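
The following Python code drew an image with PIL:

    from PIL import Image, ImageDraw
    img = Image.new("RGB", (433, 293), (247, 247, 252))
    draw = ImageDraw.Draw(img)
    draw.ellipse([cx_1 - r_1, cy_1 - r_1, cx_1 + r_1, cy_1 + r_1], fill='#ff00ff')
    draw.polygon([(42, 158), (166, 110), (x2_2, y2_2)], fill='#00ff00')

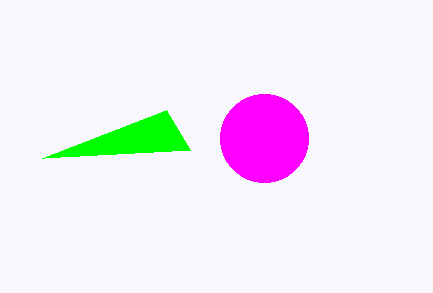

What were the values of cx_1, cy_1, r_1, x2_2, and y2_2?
cx_1 = 264
cy_1 = 138
r_1 = 44
x2_2 = 190
y2_2 = 150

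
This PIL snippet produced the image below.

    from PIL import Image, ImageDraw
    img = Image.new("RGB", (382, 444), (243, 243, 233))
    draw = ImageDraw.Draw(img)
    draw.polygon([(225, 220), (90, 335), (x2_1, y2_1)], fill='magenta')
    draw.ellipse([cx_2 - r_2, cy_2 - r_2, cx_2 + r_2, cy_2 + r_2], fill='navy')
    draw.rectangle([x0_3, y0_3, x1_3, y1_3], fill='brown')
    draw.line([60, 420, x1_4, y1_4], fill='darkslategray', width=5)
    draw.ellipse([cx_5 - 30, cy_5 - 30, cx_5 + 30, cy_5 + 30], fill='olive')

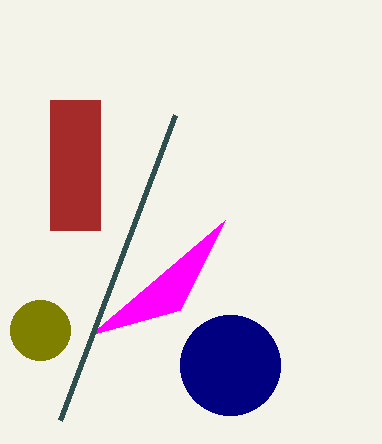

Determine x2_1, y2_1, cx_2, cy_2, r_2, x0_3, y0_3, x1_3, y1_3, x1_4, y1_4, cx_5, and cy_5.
x2_1 = 180, y2_1 = 310, cx_2 = 230, cy_2 = 365, r_2 = 50, x0_3 = 50, y0_3 = 100, x1_3 = 100, y1_3 = 230, x1_4 = 175, y1_4 = 115, cx_5 = 40, cy_5 = 330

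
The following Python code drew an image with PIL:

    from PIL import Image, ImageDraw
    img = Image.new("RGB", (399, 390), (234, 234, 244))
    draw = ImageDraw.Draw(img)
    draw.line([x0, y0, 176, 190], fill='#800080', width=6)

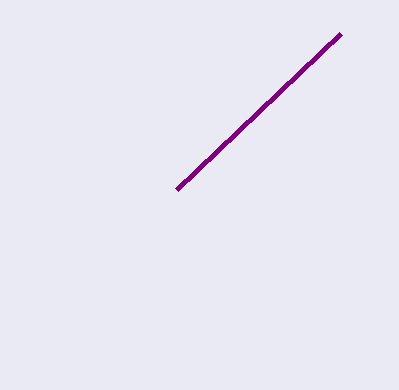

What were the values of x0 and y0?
x0 = 340
y0 = 34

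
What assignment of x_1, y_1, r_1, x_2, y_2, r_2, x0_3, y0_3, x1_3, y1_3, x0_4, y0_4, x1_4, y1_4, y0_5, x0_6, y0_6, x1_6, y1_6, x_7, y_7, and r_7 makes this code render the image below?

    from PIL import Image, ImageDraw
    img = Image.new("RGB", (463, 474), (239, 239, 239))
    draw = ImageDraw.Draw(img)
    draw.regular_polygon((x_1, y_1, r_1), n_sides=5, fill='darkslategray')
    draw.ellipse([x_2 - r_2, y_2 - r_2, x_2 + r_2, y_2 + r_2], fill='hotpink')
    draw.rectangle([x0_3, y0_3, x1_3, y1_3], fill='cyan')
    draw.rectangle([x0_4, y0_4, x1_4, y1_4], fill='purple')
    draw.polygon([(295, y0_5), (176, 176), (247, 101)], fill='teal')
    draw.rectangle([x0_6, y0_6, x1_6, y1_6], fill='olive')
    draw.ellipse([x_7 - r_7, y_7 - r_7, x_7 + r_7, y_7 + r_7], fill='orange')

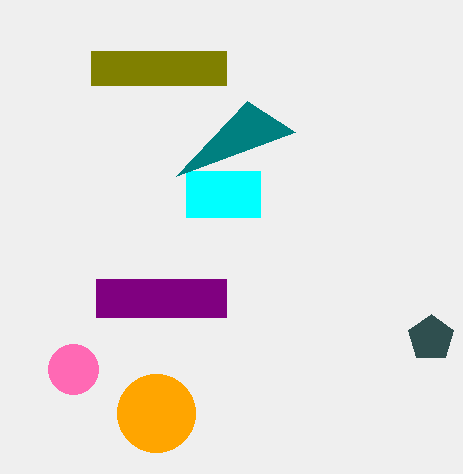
x_1 = 431, y_1 = 338, r_1 = 24, x_2 = 73, y_2 = 369, r_2 = 25, x0_3 = 186, y0_3 = 171, x1_3 = 260, y1_3 = 217, x0_4 = 96, y0_4 = 279, x1_4 = 226, y1_4 = 317, y0_5 = 132, x0_6 = 91, y0_6 = 51, x1_6 = 226, y1_6 = 85, x_7 = 156, y_7 = 413, r_7 = 39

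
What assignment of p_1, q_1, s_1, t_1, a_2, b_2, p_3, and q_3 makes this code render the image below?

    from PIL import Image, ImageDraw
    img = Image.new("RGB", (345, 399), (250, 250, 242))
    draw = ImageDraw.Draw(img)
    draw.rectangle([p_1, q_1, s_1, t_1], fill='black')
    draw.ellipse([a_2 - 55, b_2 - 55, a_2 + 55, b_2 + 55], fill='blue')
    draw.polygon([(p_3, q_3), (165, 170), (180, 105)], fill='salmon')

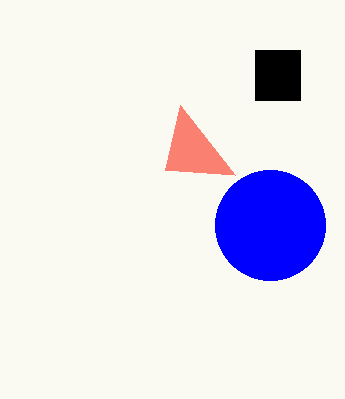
p_1 = 255, q_1 = 50, s_1 = 300, t_1 = 100, a_2 = 270, b_2 = 225, p_3 = 235, q_3 = 175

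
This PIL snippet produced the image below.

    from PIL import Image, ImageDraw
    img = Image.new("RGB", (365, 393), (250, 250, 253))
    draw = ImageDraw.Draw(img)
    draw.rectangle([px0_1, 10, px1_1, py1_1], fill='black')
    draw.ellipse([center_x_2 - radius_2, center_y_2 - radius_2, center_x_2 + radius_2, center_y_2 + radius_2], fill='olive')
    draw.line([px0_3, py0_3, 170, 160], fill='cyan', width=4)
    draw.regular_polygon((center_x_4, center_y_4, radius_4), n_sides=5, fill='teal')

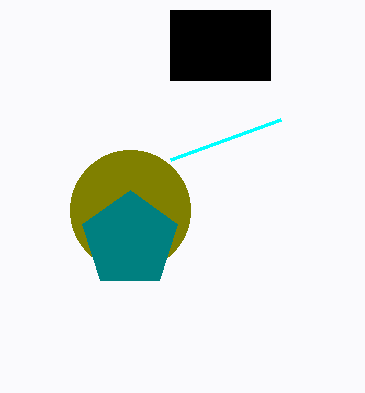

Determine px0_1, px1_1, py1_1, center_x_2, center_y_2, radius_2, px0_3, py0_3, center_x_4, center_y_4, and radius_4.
px0_1 = 170
px1_1 = 270
py1_1 = 80
center_x_2 = 130
center_y_2 = 210
radius_2 = 60
px0_3 = 280
py0_3 = 120
center_x_4 = 130
center_y_4 = 240
radius_4 = 50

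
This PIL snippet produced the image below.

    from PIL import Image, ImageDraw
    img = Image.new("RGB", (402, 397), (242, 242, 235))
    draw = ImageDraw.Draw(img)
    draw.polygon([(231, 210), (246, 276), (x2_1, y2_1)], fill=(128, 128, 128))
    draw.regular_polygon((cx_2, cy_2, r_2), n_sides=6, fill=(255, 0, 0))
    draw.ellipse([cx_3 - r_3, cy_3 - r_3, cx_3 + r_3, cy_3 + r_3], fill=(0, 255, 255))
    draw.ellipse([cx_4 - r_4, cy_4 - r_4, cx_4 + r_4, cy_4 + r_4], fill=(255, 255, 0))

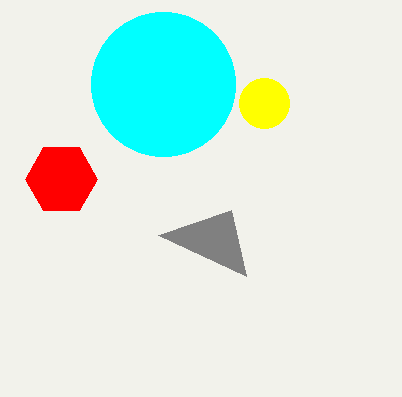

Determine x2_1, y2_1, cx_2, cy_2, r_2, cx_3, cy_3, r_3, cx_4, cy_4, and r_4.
x2_1 = 158
y2_1 = 235
cx_2 = 61
cy_2 = 179
r_2 = 36
cx_3 = 163
cy_3 = 84
r_3 = 72
cx_4 = 264
cy_4 = 103
r_4 = 25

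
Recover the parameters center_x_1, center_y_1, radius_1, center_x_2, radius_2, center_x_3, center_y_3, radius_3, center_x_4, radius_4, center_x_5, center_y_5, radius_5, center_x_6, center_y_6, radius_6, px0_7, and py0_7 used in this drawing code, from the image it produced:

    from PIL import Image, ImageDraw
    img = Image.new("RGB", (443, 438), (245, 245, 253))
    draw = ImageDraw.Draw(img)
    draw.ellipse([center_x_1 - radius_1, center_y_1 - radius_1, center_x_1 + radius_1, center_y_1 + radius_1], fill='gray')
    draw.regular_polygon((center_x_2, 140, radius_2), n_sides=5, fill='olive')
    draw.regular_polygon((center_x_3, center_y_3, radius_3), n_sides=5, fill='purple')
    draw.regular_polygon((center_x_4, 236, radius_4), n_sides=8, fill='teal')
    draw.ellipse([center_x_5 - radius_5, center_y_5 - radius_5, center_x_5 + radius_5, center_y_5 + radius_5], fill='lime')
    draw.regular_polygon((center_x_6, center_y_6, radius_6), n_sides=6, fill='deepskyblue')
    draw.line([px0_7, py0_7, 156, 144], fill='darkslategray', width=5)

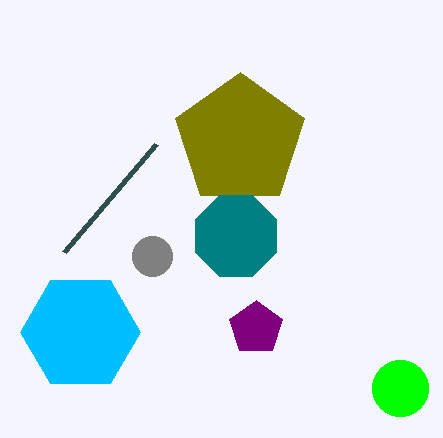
center_x_1 = 152; center_y_1 = 256; radius_1 = 20; center_x_2 = 240; radius_2 = 68; center_x_3 = 256; center_y_3 = 328; radius_3 = 28; center_x_4 = 236; radius_4 = 44; center_x_5 = 400; center_y_5 = 388; radius_5 = 28; center_x_6 = 80; center_y_6 = 332; radius_6 = 60; px0_7 = 64; py0_7 = 252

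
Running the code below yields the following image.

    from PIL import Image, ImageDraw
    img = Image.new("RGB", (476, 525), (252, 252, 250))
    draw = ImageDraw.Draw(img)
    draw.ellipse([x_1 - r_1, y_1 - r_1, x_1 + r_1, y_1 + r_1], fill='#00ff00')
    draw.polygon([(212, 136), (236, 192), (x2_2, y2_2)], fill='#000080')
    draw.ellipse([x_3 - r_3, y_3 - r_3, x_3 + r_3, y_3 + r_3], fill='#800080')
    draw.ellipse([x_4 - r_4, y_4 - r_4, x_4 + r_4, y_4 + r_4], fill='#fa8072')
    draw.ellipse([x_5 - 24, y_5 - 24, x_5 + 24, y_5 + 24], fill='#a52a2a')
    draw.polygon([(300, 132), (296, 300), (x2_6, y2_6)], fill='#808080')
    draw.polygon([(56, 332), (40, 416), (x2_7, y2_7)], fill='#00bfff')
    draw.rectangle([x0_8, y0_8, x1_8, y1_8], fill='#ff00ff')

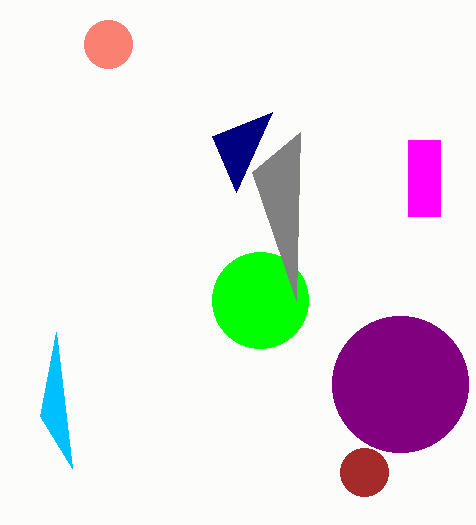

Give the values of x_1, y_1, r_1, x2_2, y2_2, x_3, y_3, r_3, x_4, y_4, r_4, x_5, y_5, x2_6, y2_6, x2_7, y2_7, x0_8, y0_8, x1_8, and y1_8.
x_1 = 260
y_1 = 300
r_1 = 48
x2_2 = 272
y2_2 = 112
x_3 = 400
y_3 = 384
r_3 = 68
x_4 = 108
y_4 = 44
r_4 = 24
x_5 = 364
y_5 = 472
x2_6 = 252
y2_6 = 172
x2_7 = 72
y2_7 = 468
x0_8 = 408
y0_8 = 140
x1_8 = 440
y1_8 = 216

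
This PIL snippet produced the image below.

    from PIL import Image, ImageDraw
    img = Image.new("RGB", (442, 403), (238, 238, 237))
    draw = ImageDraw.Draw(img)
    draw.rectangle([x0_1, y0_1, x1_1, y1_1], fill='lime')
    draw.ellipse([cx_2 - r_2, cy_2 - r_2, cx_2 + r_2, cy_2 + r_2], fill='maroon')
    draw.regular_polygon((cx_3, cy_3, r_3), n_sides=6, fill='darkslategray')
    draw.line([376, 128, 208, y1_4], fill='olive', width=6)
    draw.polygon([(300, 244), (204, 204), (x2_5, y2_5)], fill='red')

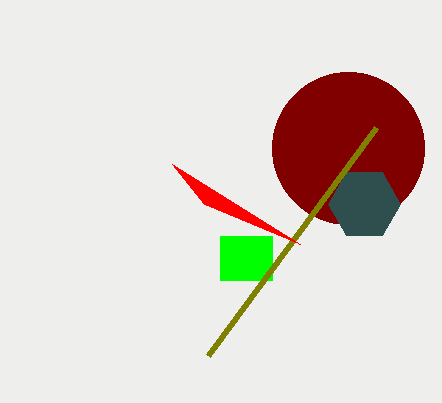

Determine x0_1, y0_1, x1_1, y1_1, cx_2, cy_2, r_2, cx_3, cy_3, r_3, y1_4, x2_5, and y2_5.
x0_1 = 220, y0_1 = 236, x1_1 = 272, y1_1 = 280, cx_2 = 348, cy_2 = 148, r_2 = 76, cx_3 = 364, cy_3 = 204, r_3 = 36, y1_4 = 356, x2_5 = 172, y2_5 = 164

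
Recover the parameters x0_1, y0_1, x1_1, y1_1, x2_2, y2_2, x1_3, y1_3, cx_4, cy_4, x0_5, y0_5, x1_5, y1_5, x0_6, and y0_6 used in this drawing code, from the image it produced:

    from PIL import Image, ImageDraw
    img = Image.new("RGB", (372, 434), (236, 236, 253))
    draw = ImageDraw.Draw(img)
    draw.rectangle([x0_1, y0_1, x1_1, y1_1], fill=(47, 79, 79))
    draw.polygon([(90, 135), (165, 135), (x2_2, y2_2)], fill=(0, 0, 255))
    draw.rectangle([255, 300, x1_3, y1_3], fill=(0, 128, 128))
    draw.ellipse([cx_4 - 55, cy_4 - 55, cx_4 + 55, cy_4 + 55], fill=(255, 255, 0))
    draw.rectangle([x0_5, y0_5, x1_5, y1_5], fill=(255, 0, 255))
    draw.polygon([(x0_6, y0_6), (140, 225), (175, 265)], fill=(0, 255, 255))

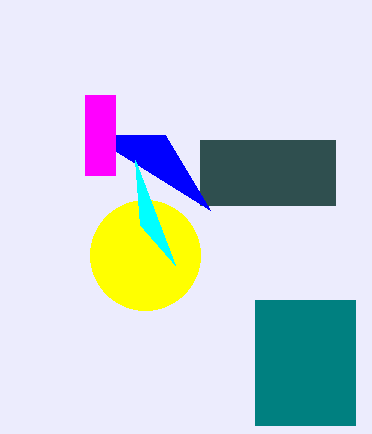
x0_1 = 200, y0_1 = 140, x1_1 = 335, y1_1 = 205, x2_2 = 210, y2_2 = 210, x1_3 = 355, y1_3 = 425, cx_4 = 145, cy_4 = 255, x0_5 = 85, y0_5 = 95, x1_5 = 115, y1_5 = 175, x0_6 = 135, y0_6 = 160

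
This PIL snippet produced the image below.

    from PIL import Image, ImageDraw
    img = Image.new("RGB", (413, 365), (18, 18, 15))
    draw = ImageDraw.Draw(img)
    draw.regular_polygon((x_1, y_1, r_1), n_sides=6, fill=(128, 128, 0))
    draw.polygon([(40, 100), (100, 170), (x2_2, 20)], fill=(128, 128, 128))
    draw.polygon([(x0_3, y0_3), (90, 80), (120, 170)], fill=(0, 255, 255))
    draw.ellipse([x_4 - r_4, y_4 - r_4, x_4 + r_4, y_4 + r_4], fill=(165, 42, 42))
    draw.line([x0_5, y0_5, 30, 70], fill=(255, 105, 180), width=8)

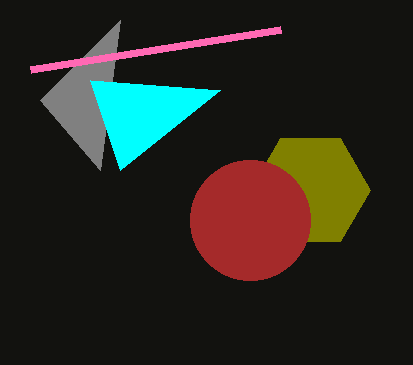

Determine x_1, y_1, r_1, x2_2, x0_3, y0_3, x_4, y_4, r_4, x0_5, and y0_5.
x_1 = 310, y_1 = 190, r_1 = 60, x2_2 = 120, x0_3 = 220, y0_3 = 90, x_4 = 250, y_4 = 220, r_4 = 60, x0_5 = 280, y0_5 = 30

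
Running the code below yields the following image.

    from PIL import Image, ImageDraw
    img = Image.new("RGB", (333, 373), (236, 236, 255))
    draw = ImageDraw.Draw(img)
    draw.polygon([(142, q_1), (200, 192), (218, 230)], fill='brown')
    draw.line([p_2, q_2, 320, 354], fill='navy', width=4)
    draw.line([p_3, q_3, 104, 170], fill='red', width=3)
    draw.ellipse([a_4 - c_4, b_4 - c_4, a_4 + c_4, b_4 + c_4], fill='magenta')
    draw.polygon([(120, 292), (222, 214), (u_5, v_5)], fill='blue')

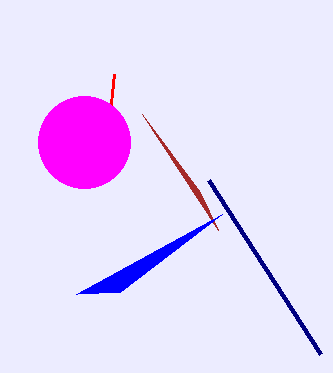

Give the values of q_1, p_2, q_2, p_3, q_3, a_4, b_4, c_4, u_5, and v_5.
q_1 = 114
p_2 = 208
q_2 = 180
p_3 = 114
q_3 = 74
a_4 = 84
b_4 = 142
c_4 = 46
u_5 = 76
v_5 = 294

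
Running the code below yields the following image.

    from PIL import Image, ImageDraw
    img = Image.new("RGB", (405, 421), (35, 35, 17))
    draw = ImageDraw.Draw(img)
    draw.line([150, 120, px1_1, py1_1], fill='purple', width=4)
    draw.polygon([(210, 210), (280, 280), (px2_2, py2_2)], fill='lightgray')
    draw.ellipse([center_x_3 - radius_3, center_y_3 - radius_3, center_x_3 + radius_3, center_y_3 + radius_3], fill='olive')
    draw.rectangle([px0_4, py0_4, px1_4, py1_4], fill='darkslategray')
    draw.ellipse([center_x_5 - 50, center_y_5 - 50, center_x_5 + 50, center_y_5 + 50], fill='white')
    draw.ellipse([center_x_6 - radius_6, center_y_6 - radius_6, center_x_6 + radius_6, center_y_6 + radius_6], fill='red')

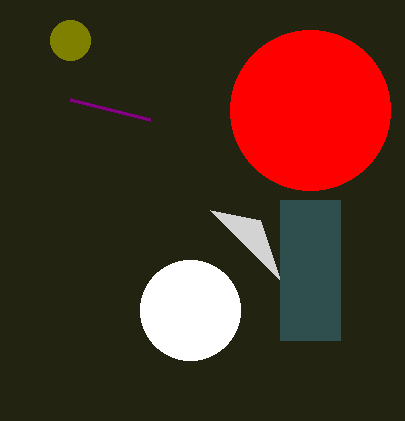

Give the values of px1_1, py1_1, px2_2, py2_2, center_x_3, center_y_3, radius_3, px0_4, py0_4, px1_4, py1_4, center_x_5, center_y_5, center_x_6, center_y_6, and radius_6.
px1_1 = 70
py1_1 = 100
px2_2 = 260
py2_2 = 220
center_x_3 = 70
center_y_3 = 40
radius_3 = 20
px0_4 = 280
py0_4 = 200
px1_4 = 340
py1_4 = 340
center_x_5 = 190
center_y_5 = 310
center_x_6 = 310
center_y_6 = 110
radius_6 = 80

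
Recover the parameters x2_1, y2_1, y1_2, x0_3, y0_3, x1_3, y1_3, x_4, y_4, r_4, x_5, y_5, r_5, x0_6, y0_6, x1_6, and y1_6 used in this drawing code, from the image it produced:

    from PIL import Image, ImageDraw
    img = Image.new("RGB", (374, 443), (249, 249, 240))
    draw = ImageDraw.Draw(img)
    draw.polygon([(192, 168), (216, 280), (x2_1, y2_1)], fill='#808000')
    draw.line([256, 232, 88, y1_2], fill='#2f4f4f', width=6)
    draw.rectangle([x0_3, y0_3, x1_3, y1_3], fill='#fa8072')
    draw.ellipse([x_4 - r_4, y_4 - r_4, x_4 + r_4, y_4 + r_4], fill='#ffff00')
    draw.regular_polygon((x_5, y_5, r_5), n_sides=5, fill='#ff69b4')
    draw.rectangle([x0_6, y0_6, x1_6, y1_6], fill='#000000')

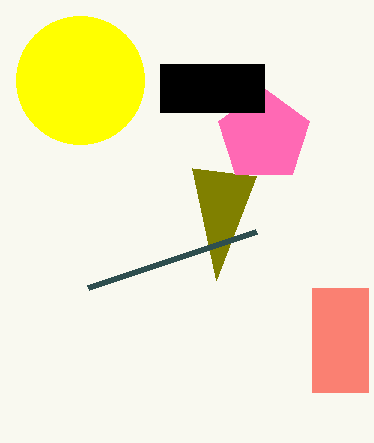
x2_1 = 256
y2_1 = 176
y1_2 = 288
x0_3 = 312
y0_3 = 288
x1_3 = 368
y1_3 = 392
x_4 = 80
y_4 = 80
r_4 = 64
x_5 = 264
y_5 = 136
r_5 = 48
x0_6 = 160
y0_6 = 64
x1_6 = 264
y1_6 = 112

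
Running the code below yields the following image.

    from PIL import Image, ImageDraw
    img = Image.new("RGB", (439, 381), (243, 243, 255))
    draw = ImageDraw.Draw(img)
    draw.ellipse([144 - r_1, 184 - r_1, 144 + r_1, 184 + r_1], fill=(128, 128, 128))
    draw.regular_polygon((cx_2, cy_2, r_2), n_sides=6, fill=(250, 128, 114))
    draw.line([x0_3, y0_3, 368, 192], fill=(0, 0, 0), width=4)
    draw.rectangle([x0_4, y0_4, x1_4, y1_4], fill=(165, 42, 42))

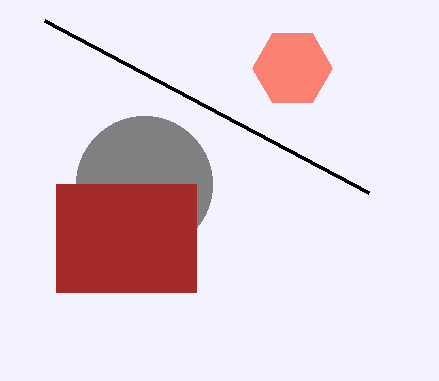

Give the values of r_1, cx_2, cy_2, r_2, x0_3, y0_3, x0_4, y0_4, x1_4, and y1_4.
r_1 = 68; cx_2 = 292; cy_2 = 68; r_2 = 40; x0_3 = 44; y0_3 = 20; x0_4 = 56; y0_4 = 184; x1_4 = 196; y1_4 = 292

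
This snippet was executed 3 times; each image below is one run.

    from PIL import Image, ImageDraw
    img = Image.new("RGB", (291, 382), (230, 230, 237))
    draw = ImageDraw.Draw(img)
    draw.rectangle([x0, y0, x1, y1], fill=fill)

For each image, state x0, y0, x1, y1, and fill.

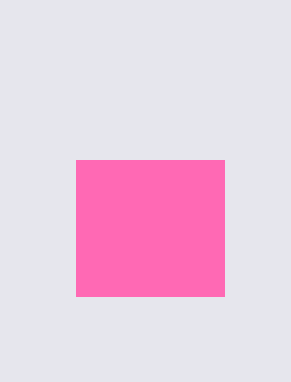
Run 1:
x0 = 76; y0 = 160; x1 = 224; y1 = 296; fill = 'hotpink'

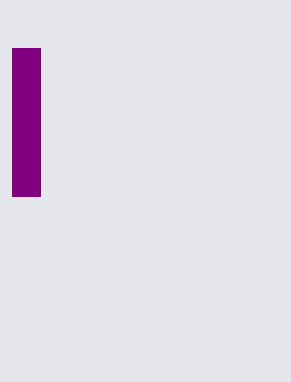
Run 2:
x0 = 12, y0 = 48, x1 = 40, y1 = 196, fill = 'purple'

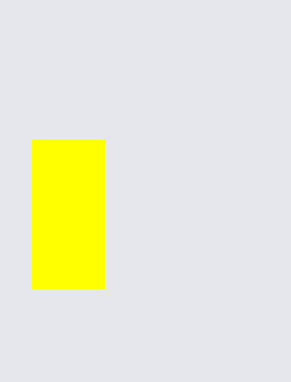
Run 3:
x0 = 32
y0 = 140
x1 = 104
y1 = 288
fill = 'yellow'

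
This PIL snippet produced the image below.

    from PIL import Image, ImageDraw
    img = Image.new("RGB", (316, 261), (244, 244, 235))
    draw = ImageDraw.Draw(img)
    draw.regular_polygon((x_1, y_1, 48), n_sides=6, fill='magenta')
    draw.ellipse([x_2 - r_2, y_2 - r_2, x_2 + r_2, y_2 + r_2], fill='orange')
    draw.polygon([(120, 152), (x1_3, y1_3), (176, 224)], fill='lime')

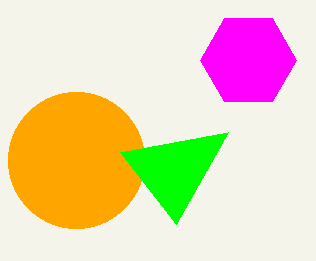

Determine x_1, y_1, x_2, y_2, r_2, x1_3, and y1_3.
x_1 = 248
y_1 = 60
x_2 = 76
y_2 = 160
r_2 = 68
x1_3 = 228
y1_3 = 132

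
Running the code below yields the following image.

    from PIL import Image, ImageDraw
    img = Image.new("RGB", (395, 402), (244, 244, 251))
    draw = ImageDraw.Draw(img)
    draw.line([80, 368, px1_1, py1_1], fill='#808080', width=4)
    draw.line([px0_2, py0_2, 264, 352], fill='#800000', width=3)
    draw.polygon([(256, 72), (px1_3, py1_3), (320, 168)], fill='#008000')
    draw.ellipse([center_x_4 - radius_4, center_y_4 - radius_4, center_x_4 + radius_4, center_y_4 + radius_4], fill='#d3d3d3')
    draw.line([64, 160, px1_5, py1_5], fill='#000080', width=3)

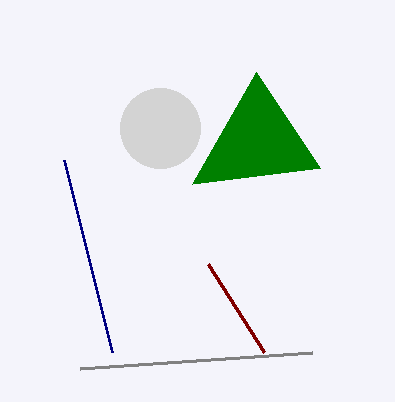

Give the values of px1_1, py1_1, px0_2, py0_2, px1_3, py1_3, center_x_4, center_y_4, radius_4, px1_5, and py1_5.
px1_1 = 312; py1_1 = 352; px0_2 = 208; py0_2 = 264; px1_3 = 192; py1_3 = 184; center_x_4 = 160; center_y_4 = 128; radius_4 = 40; px1_5 = 112; py1_5 = 352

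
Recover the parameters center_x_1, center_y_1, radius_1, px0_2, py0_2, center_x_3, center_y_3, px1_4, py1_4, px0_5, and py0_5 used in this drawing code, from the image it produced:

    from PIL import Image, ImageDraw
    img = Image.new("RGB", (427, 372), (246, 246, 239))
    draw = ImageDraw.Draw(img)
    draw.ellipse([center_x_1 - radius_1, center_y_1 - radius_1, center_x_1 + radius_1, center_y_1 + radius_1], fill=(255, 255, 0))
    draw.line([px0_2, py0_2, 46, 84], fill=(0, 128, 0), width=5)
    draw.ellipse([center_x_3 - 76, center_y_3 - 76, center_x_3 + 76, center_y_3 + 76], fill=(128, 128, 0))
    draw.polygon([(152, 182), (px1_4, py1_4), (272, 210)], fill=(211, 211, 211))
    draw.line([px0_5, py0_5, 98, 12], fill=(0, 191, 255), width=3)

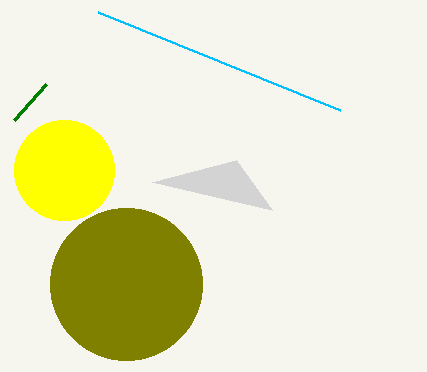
center_x_1 = 64; center_y_1 = 170; radius_1 = 50; px0_2 = 14; py0_2 = 120; center_x_3 = 126; center_y_3 = 284; px1_4 = 236; py1_4 = 160; px0_5 = 340; py0_5 = 110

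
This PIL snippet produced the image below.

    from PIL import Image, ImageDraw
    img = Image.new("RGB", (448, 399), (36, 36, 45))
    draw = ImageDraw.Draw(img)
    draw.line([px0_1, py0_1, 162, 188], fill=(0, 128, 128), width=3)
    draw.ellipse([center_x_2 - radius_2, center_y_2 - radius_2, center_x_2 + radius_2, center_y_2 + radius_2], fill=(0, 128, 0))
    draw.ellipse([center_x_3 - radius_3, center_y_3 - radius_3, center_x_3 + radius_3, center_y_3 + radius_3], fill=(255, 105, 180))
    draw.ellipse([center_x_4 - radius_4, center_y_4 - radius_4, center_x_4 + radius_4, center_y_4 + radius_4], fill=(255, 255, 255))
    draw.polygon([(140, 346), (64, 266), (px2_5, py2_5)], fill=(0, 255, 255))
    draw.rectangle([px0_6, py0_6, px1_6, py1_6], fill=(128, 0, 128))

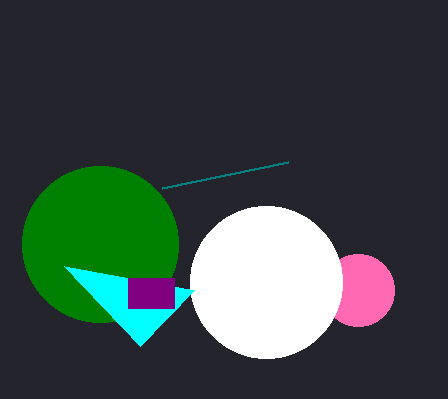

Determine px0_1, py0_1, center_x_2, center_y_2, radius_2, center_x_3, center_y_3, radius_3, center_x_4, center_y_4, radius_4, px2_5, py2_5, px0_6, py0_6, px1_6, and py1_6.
px0_1 = 288; py0_1 = 162; center_x_2 = 100; center_y_2 = 244; radius_2 = 78; center_x_3 = 358; center_y_3 = 290; radius_3 = 36; center_x_4 = 266; center_y_4 = 282; radius_4 = 76; px2_5 = 194; py2_5 = 290; px0_6 = 128; py0_6 = 278; px1_6 = 174; py1_6 = 308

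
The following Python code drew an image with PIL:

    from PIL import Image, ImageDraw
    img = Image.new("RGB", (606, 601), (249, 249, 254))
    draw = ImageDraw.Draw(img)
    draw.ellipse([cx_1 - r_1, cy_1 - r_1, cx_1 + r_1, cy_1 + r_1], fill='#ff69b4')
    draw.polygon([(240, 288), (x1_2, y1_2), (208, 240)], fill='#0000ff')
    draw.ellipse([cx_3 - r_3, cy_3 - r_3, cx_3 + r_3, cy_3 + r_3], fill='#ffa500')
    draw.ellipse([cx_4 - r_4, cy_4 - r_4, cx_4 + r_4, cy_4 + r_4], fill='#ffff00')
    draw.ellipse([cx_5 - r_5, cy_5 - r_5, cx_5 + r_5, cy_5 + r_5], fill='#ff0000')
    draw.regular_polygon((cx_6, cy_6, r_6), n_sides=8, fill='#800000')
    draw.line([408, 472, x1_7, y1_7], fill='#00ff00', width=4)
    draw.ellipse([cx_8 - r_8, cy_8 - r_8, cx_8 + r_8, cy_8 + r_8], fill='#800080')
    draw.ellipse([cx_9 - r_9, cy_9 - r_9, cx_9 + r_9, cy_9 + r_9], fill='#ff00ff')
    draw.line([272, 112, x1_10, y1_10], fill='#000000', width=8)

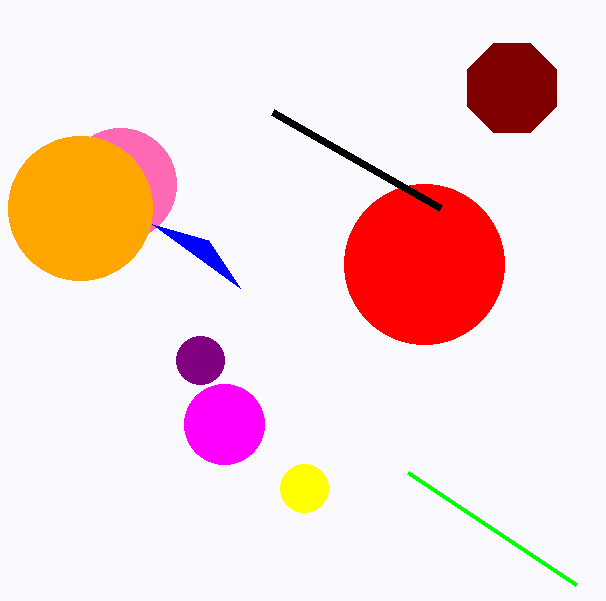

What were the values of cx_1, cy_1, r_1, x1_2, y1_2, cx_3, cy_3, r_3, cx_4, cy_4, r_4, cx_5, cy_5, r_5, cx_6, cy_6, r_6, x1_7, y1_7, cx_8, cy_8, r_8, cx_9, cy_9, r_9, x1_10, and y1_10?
cx_1 = 120
cy_1 = 184
r_1 = 56
x1_2 = 152
y1_2 = 224
cx_3 = 80
cy_3 = 208
r_3 = 72
cx_4 = 304
cy_4 = 488
r_4 = 24
cx_5 = 424
cy_5 = 264
r_5 = 80
cx_6 = 512
cy_6 = 88
r_6 = 48
x1_7 = 576
y1_7 = 584
cx_8 = 200
cy_8 = 360
r_8 = 24
cx_9 = 224
cy_9 = 424
r_9 = 40
x1_10 = 440
y1_10 = 208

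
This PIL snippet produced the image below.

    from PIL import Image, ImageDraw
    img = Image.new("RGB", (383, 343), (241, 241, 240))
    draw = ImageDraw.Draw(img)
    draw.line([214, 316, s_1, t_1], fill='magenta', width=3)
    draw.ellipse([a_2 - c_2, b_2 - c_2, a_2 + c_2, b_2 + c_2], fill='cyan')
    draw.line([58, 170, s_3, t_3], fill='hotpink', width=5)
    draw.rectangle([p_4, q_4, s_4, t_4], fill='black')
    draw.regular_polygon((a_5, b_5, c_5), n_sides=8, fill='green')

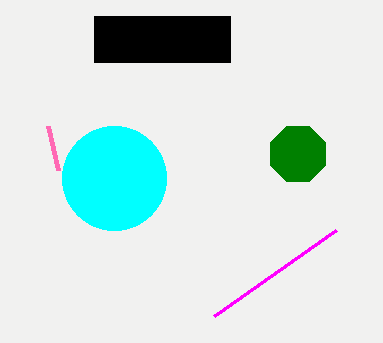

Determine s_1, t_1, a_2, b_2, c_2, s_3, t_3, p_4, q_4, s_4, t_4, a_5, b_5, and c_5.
s_1 = 336, t_1 = 230, a_2 = 114, b_2 = 178, c_2 = 52, s_3 = 48, t_3 = 126, p_4 = 94, q_4 = 16, s_4 = 230, t_4 = 62, a_5 = 298, b_5 = 154, c_5 = 30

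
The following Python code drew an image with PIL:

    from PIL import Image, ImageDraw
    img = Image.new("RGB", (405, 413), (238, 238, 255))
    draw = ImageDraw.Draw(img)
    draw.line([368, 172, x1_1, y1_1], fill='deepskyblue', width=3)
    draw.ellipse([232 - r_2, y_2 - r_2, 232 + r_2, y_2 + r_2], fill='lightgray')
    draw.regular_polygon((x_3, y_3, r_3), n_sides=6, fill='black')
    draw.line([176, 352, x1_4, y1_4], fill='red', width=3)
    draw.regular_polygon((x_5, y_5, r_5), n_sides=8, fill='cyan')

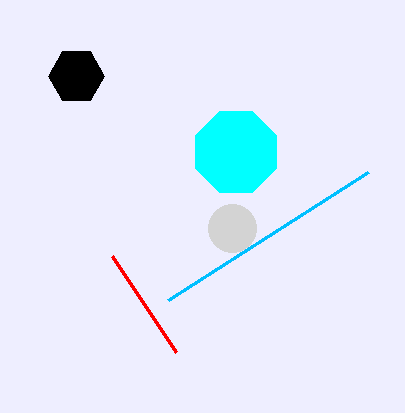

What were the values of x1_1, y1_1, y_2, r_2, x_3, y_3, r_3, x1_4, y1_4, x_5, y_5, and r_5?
x1_1 = 168
y1_1 = 300
y_2 = 228
r_2 = 24
x_3 = 76
y_3 = 76
r_3 = 28
x1_4 = 112
y1_4 = 256
x_5 = 236
y_5 = 152
r_5 = 44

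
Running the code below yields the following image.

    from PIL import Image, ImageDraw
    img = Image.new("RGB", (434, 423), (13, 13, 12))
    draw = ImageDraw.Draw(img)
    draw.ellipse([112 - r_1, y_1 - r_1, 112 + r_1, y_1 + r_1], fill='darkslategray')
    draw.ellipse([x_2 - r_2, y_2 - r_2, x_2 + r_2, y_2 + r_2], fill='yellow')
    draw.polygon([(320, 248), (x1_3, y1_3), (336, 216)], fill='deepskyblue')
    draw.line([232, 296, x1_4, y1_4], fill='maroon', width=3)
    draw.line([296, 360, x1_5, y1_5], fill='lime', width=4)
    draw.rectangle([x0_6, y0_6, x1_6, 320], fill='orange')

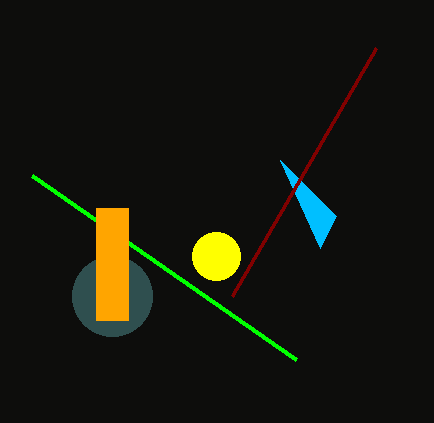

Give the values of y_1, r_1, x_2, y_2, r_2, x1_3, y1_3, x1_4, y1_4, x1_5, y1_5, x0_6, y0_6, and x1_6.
y_1 = 296
r_1 = 40
x_2 = 216
y_2 = 256
r_2 = 24
x1_3 = 280
y1_3 = 160
x1_4 = 376
y1_4 = 48
x1_5 = 32
y1_5 = 176
x0_6 = 96
y0_6 = 208
x1_6 = 128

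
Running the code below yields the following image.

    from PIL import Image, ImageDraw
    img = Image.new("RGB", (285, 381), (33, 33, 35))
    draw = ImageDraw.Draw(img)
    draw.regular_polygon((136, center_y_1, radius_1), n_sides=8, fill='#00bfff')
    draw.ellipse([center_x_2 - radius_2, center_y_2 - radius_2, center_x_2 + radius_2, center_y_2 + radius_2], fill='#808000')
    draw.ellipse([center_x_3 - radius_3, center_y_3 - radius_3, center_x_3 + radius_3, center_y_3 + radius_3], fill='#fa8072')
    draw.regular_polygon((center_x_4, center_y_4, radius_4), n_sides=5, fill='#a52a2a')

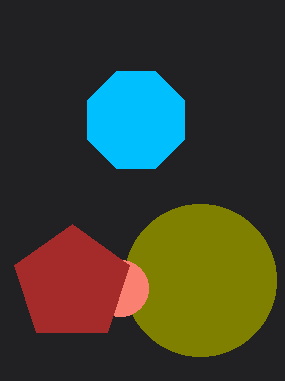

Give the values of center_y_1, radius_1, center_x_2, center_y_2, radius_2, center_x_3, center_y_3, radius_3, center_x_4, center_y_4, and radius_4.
center_y_1 = 120, radius_1 = 52, center_x_2 = 200, center_y_2 = 280, radius_2 = 76, center_x_3 = 120, center_y_3 = 288, radius_3 = 28, center_x_4 = 72, center_y_4 = 284, radius_4 = 60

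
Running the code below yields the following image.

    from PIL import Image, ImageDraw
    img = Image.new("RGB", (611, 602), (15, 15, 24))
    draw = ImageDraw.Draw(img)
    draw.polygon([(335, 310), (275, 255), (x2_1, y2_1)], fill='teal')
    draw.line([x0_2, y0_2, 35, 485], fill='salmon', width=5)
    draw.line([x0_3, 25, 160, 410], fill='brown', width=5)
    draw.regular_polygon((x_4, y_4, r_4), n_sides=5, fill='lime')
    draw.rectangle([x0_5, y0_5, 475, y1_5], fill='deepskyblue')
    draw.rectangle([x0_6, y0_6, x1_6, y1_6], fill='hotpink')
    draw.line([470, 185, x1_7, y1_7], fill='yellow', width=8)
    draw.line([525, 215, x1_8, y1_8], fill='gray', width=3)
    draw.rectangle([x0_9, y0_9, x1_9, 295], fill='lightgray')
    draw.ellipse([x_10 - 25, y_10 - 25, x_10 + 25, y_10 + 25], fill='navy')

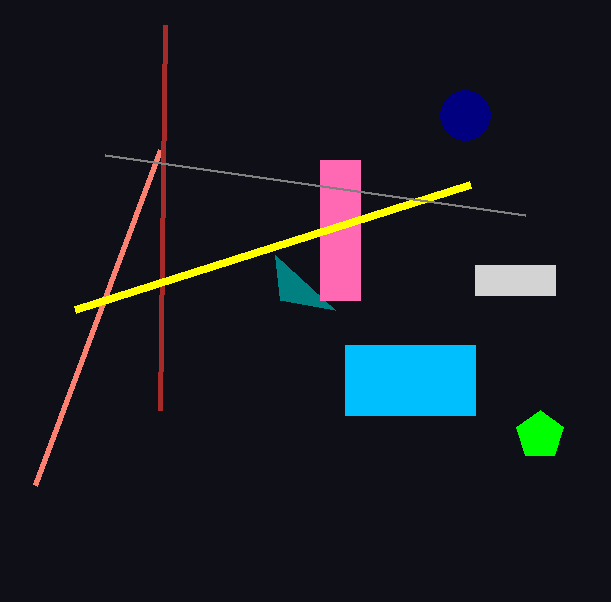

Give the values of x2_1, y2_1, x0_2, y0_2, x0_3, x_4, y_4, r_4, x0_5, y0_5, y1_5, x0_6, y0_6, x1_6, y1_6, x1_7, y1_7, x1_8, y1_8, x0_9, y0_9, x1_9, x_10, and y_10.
x2_1 = 280; y2_1 = 300; x0_2 = 160; y0_2 = 150; x0_3 = 165; x_4 = 540; y_4 = 435; r_4 = 25; x0_5 = 345; y0_5 = 345; y1_5 = 415; x0_6 = 320; y0_6 = 160; x1_6 = 360; y1_6 = 300; x1_7 = 75; y1_7 = 310; x1_8 = 105; y1_8 = 155; x0_9 = 475; y0_9 = 265; x1_9 = 555; x_10 = 465; y_10 = 115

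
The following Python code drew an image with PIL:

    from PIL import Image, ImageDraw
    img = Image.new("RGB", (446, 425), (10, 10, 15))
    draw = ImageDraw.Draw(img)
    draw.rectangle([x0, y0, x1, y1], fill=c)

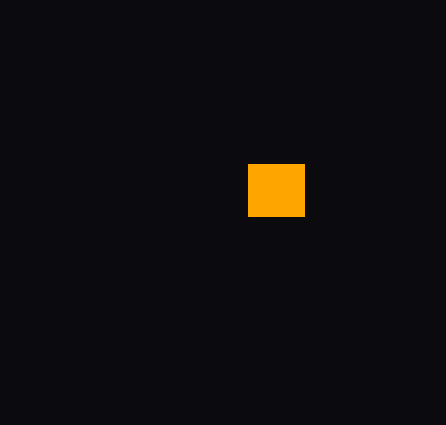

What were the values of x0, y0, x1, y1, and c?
x0 = 248, y0 = 164, x1 = 304, y1 = 216, c = 'orange'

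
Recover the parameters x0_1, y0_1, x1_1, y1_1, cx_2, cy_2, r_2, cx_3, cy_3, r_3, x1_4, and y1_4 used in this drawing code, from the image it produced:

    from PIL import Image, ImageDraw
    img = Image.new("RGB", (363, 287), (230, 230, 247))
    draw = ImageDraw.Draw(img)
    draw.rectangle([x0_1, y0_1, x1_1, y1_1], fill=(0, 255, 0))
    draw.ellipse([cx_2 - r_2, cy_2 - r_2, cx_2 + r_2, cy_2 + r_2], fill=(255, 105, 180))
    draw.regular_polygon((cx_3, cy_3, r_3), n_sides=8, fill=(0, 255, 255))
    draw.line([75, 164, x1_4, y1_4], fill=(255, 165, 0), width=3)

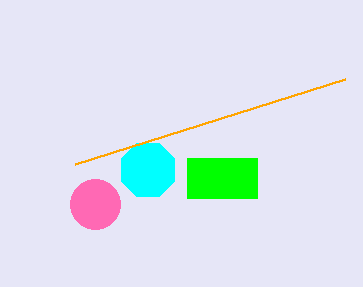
x0_1 = 187, y0_1 = 158, x1_1 = 257, y1_1 = 198, cx_2 = 95, cy_2 = 204, r_2 = 25, cx_3 = 148, cy_3 = 170, r_3 = 29, x1_4 = 345, y1_4 = 79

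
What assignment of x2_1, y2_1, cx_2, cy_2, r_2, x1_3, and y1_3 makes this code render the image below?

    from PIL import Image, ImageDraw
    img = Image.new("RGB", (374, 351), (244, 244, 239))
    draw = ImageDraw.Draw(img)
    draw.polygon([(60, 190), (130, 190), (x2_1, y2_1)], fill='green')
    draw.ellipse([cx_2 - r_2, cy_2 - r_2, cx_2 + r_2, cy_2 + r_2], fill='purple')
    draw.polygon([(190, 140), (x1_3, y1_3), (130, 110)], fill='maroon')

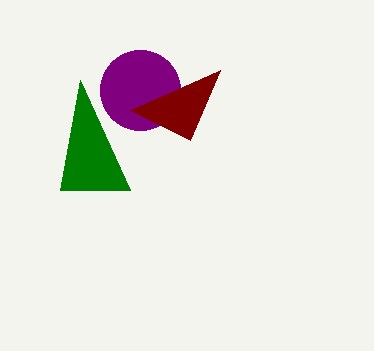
x2_1 = 80, y2_1 = 80, cx_2 = 140, cy_2 = 90, r_2 = 40, x1_3 = 220, y1_3 = 70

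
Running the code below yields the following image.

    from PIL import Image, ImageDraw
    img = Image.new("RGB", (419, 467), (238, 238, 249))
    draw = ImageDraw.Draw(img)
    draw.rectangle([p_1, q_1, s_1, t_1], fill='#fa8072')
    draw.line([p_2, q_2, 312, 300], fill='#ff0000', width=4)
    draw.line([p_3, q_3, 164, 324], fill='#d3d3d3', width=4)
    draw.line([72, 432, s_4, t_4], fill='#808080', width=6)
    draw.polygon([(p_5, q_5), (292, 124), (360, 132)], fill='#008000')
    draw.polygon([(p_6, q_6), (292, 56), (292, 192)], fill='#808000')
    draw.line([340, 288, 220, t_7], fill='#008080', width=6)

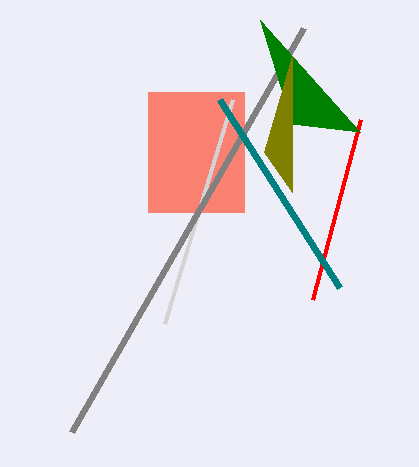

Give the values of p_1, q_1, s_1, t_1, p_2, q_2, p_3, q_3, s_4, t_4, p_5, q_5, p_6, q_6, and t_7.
p_1 = 148
q_1 = 92
s_1 = 244
t_1 = 212
p_2 = 360
q_2 = 120
p_3 = 232
q_3 = 100
s_4 = 304
t_4 = 28
p_5 = 260
q_5 = 20
p_6 = 264
q_6 = 152
t_7 = 100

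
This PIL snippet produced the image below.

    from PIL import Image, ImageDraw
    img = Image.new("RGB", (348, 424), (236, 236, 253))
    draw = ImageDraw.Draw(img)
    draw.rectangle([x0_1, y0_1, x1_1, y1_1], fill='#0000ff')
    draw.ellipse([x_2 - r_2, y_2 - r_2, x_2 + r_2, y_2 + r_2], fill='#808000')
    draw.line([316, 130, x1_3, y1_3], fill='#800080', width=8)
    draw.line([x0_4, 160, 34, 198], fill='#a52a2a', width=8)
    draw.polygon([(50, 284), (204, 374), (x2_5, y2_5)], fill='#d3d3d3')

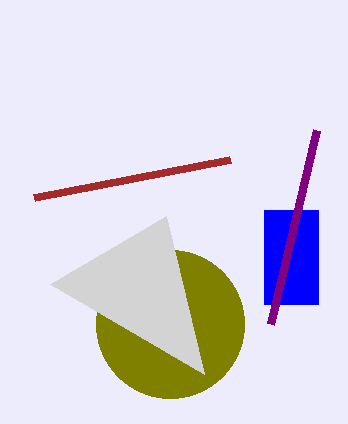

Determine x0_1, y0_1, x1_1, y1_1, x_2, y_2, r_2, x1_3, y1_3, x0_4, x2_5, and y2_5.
x0_1 = 264, y0_1 = 210, x1_1 = 318, y1_1 = 304, x_2 = 170, y_2 = 324, r_2 = 74, x1_3 = 270, y1_3 = 324, x0_4 = 230, x2_5 = 166, y2_5 = 216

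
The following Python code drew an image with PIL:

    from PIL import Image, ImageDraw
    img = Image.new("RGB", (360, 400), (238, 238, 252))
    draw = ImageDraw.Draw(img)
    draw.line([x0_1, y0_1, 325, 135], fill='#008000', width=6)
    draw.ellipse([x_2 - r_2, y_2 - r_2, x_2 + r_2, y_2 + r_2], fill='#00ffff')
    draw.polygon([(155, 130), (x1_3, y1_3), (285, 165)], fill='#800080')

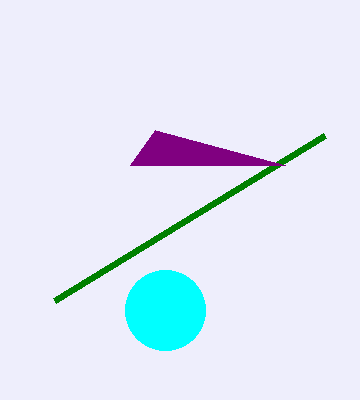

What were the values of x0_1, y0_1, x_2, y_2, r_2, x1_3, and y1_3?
x0_1 = 55
y0_1 = 300
x_2 = 165
y_2 = 310
r_2 = 40
x1_3 = 130
y1_3 = 165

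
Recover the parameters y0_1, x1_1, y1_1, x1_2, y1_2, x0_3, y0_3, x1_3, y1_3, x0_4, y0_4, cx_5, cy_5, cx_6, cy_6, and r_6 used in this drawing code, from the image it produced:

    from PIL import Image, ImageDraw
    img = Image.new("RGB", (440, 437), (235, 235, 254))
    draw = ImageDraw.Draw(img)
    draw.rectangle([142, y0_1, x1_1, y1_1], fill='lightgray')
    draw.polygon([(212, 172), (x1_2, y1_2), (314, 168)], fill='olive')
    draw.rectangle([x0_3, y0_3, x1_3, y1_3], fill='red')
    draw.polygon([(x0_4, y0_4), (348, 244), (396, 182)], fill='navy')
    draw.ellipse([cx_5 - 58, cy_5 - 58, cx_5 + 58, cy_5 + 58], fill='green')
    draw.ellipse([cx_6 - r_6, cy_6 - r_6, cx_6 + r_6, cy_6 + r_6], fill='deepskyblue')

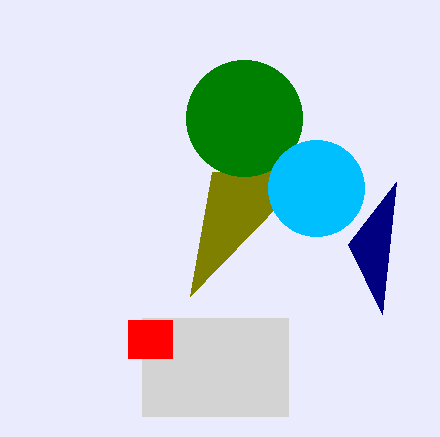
y0_1 = 318
x1_1 = 288
y1_1 = 416
x1_2 = 190
y1_2 = 296
x0_3 = 128
y0_3 = 320
x1_3 = 172
y1_3 = 358
x0_4 = 382
y0_4 = 314
cx_5 = 244
cy_5 = 118
cx_6 = 316
cy_6 = 188
r_6 = 48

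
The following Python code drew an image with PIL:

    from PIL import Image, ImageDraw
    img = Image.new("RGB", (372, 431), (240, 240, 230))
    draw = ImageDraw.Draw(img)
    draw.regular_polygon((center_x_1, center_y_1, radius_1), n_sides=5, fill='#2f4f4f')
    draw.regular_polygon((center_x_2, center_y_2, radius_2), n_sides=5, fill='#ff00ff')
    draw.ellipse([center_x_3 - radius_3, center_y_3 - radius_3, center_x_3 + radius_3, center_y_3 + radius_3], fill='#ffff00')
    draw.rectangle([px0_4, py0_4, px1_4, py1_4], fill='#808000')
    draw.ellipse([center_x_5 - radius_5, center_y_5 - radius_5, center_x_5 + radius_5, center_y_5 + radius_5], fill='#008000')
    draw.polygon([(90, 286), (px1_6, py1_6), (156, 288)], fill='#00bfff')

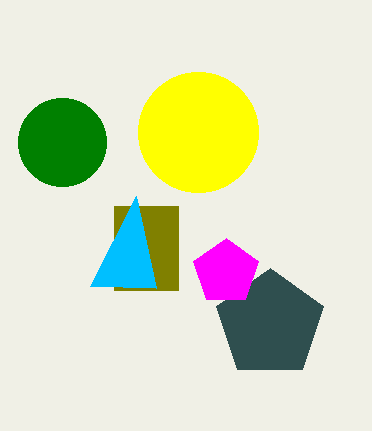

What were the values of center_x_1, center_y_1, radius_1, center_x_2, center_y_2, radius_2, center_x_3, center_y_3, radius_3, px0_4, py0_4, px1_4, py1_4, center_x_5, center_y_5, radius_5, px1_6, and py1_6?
center_x_1 = 270, center_y_1 = 324, radius_1 = 56, center_x_2 = 226, center_y_2 = 272, radius_2 = 34, center_x_3 = 198, center_y_3 = 132, radius_3 = 60, px0_4 = 114, py0_4 = 206, px1_4 = 178, py1_4 = 290, center_x_5 = 62, center_y_5 = 142, radius_5 = 44, px1_6 = 136, py1_6 = 196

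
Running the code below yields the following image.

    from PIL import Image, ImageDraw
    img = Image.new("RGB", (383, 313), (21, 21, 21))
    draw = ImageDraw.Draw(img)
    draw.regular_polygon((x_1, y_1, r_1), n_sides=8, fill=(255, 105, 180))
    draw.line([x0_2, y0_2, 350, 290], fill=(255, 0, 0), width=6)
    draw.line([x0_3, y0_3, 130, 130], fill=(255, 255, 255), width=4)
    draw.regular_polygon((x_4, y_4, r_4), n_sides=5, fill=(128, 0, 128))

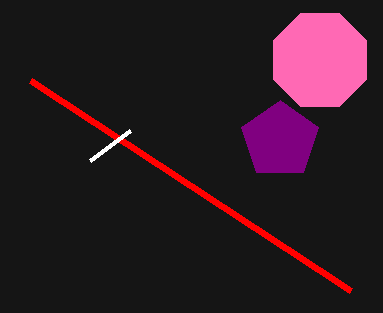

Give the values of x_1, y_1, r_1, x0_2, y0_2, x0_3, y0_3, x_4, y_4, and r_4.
x_1 = 320, y_1 = 60, r_1 = 50, x0_2 = 30, y0_2 = 80, x0_3 = 90, y0_3 = 160, x_4 = 280, y_4 = 140, r_4 = 40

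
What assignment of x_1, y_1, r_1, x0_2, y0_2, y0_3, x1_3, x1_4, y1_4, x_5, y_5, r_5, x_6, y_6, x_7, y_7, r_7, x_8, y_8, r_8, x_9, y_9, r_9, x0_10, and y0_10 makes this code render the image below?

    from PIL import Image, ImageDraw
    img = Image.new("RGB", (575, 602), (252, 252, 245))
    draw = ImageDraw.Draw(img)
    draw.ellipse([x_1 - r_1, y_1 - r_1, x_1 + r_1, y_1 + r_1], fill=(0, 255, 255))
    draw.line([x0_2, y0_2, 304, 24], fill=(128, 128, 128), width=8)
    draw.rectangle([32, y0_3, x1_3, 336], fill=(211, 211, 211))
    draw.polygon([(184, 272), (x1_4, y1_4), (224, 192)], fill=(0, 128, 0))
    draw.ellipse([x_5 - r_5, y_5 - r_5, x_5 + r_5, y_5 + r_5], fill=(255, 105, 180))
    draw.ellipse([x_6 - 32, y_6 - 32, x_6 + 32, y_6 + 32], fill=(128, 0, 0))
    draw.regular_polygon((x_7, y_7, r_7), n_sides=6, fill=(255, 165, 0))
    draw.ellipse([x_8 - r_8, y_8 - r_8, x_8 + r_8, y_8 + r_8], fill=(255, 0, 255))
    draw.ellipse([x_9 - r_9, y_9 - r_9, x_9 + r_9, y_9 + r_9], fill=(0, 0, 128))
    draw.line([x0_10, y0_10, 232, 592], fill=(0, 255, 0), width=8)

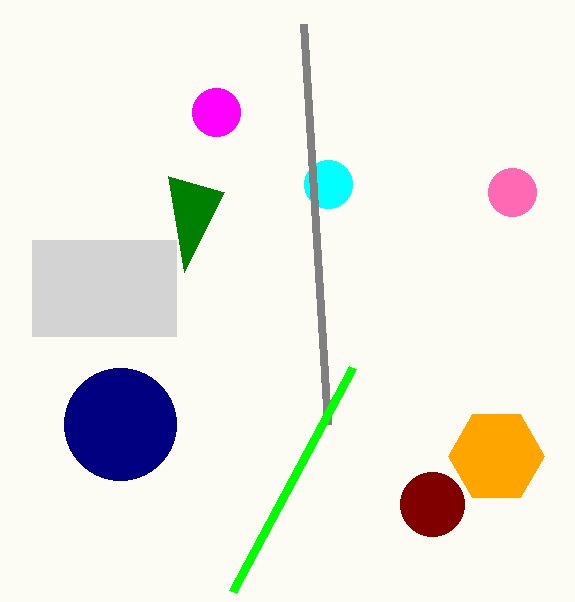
x_1 = 328; y_1 = 184; r_1 = 24; x0_2 = 328; y0_2 = 424; y0_3 = 240; x1_3 = 176; x1_4 = 168; y1_4 = 176; x_5 = 512; y_5 = 192; r_5 = 24; x_6 = 432; y_6 = 504; x_7 = 496; y_7 = 456; r_7 = 48; x_8 = 216; y_8 = 112; r_8 = 24; x_9 = 120; y_9 = 424; r_9 = 56; x0_10 = 352; y0_10 = 368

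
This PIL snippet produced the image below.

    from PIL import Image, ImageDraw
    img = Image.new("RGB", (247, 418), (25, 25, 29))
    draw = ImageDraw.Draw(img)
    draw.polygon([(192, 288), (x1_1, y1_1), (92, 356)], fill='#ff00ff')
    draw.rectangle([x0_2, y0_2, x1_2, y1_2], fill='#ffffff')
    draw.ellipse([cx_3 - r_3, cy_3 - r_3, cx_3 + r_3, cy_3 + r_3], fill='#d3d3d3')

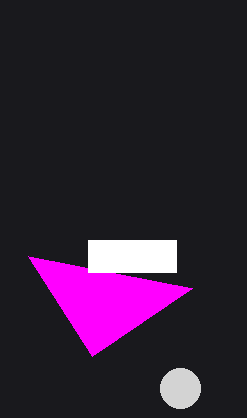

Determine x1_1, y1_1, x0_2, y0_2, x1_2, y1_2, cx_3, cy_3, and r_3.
x1_1 = 28; y1_1 = 256; x0_2 = 88; y0_2 = 240; x1_2 = 176; y1_2 = 272; cx_3 = 180; cy_3 = 388; r_3 = 20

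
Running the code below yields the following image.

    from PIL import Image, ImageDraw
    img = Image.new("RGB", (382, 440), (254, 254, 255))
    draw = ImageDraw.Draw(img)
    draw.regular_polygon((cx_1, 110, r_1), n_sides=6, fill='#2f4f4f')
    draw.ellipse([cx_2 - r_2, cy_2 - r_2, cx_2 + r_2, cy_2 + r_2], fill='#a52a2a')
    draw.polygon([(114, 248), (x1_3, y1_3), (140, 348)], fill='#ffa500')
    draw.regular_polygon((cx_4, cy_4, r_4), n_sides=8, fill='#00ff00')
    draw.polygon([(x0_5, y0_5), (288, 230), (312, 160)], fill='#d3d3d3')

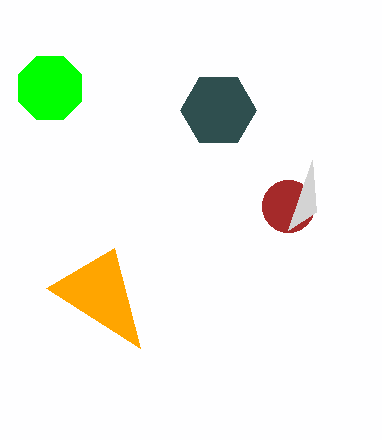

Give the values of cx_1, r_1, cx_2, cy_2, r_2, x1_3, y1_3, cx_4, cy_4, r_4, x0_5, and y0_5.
cx_1 = 218; r_1 = 38; cx_2 = 288; cy_2 = 206; r_2 = 26; x1_3 = 46; y1_3 = 288; cx_4 = 50; cy_4 = 88; r_4 = 34; x0_5 = 316; y0_5 = 212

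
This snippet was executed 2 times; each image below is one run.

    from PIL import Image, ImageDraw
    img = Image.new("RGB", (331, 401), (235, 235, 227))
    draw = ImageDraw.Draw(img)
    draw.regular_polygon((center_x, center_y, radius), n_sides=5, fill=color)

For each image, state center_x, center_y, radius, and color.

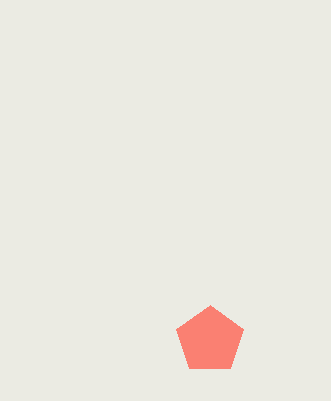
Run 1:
center_x = 210; center_y = 340; radius = 35; color = 'salmon'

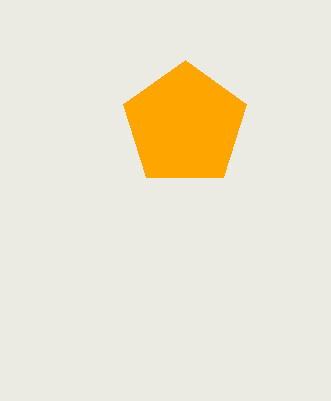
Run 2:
center_x = 185; center_y = 125; radius = 65; color = 'orange'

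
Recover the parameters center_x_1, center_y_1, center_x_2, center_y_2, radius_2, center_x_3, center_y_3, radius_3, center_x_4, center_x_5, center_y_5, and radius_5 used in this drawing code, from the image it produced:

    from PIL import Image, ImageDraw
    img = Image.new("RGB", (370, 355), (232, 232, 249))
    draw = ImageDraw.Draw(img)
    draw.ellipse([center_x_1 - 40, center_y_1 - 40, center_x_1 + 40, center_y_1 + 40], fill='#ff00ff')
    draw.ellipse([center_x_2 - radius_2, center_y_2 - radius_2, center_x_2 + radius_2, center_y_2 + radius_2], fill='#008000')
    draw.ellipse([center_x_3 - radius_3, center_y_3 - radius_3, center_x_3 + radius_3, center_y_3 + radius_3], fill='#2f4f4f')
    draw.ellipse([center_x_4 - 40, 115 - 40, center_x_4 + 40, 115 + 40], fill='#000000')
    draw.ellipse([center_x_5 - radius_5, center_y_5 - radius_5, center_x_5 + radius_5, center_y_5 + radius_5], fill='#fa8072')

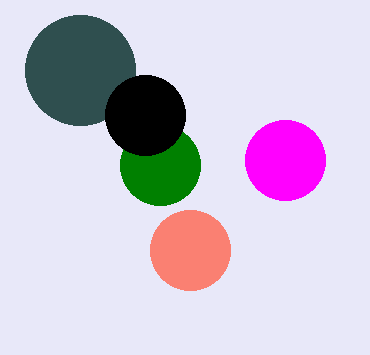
center_x_1 = 285, center_y_1 = 160, center_x_2 = 160, center_y_2 = 165, radius_2 = 40, center_x_3 = 80, center_y_3 = 70, radius_3 = 55, center_x_4 = 145, center_x_5 = 190, center_y_5 = 250, radius_5 = 40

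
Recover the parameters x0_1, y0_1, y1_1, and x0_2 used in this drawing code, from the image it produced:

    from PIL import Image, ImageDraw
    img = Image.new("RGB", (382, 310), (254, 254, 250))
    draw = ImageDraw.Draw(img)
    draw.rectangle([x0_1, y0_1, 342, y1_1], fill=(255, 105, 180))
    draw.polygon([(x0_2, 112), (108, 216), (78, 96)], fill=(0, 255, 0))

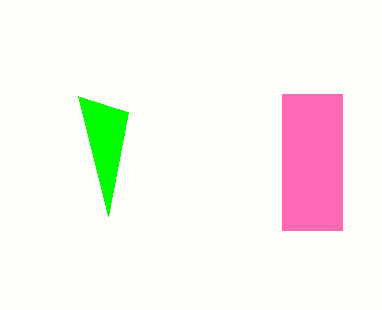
x0_1 = 282; y0_1 = 94; y1_1 = 230; x0_2 = 128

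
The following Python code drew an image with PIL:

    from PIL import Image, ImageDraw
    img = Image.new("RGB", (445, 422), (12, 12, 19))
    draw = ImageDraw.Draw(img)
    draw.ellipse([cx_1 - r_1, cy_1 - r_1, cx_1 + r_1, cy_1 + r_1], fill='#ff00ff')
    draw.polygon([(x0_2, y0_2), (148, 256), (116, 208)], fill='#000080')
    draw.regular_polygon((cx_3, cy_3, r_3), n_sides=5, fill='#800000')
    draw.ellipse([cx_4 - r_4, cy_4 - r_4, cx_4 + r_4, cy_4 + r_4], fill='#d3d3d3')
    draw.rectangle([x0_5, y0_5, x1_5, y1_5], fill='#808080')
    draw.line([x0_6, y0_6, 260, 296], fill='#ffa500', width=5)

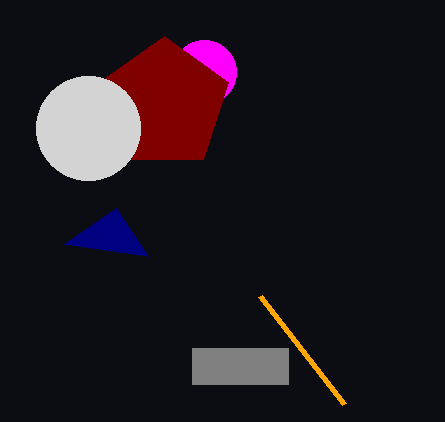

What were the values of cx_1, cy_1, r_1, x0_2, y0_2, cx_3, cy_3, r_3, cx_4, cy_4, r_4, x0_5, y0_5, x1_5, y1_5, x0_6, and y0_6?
cx_1 = 204
cy_1 = 72
r_1 = 32
x0_2 = 64
y0_2 = 244
cx_3 = 164
cy_3 = 104
r_3 = 68
cx_4 = 88
cy_4 = 128
r_4 = 52
x0_5 = 192
y0_5 = 348
x1_5 = 288
y1_5 = 384
x0_6 = 344
y0_6 = 404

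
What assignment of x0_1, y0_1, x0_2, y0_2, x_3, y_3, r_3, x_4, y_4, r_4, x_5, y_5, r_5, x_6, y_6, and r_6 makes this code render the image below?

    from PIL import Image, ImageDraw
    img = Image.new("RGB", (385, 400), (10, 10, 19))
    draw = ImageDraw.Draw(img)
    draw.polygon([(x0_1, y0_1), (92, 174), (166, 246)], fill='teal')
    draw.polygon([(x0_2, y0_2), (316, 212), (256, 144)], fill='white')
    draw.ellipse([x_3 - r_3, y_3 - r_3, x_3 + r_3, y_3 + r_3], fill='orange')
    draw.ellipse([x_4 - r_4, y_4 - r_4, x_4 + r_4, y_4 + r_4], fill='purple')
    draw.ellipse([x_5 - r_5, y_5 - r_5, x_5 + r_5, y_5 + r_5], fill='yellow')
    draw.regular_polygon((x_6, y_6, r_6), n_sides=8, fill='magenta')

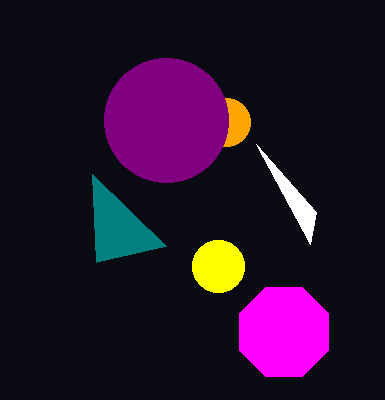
x0_1 = 96; y0_1 = 262; x0_2 = 310; y0_2 = 244; x_3 = 226; y_3 = 122; r_3 = 24; x_4 = 166; y_4 = 120; r_4 = 62; x_5 = 218; y_5 = 266; r_5 = 26; x_6 = 284; y_6 = 332; r_6 = 48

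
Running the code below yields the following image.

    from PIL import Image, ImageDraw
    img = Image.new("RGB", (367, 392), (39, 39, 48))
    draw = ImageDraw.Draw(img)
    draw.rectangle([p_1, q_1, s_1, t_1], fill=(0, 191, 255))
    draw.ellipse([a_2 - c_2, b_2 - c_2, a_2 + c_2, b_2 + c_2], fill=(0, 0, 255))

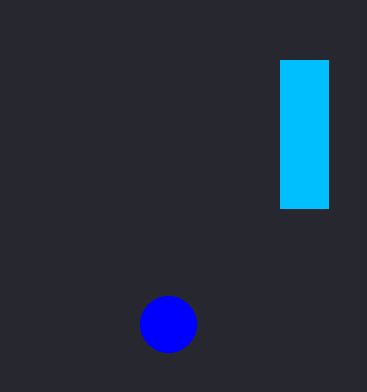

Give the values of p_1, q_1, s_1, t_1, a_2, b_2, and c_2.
p_1 = 280, q_1 = 60, s_1 = 328, t_1 = 208, a_2 = 168, b_2 = 324, c_2 = 28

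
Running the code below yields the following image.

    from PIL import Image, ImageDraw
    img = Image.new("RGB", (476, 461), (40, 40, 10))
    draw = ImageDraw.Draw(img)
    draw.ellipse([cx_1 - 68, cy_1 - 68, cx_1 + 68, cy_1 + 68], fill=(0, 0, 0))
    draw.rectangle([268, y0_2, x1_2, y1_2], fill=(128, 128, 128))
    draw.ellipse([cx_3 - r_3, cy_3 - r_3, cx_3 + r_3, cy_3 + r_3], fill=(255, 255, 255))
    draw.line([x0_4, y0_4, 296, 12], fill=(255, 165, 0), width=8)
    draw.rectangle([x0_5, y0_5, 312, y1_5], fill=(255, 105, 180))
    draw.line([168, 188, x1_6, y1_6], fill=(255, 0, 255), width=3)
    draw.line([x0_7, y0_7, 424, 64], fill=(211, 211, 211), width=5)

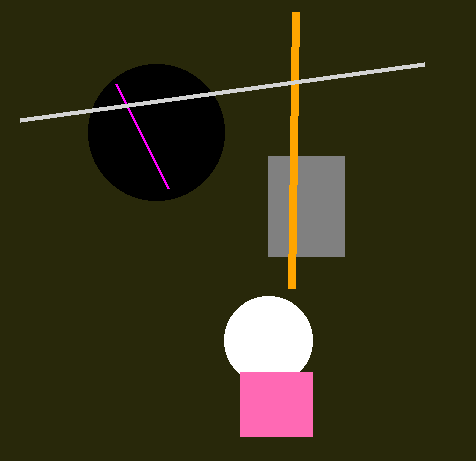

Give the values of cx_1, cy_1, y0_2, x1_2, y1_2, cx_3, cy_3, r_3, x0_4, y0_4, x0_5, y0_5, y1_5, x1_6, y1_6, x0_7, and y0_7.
cx_1 = 156, cy_1 = 132, y0_2 = 156, x1_2 = 344, y1_2 = 256, cx_3 = 268, cy_3 = 340, r_3 = 44, x0_4 = 292, y0_4 = 288, x0_5 = 240, y0_5 = 372, y1_5 = 436, x1_6 = 116, y1_6 = 84, x0_7 = 20, y0_7 = 120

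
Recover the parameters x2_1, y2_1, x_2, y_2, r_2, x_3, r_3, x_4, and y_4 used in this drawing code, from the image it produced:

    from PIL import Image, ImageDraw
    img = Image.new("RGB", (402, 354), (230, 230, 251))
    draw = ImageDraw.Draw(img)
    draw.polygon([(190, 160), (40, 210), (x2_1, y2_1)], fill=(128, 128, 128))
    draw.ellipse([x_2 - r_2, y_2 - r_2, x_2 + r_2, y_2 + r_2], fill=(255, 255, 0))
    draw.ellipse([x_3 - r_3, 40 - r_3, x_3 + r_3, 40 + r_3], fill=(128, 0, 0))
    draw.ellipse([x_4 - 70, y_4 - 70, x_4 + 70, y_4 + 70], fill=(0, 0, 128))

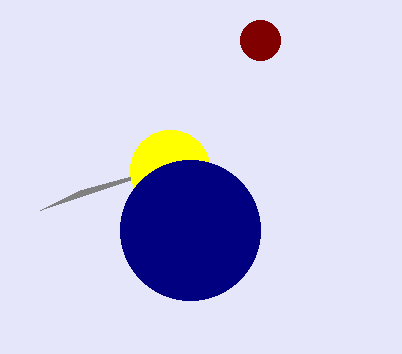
x2_1 = 80; y2_1 = 190; x_2 = 170; y_2 = 170; r_2 = 40; x_3 = 260; r_3 = 20; x_4 = 190; y_4 = 230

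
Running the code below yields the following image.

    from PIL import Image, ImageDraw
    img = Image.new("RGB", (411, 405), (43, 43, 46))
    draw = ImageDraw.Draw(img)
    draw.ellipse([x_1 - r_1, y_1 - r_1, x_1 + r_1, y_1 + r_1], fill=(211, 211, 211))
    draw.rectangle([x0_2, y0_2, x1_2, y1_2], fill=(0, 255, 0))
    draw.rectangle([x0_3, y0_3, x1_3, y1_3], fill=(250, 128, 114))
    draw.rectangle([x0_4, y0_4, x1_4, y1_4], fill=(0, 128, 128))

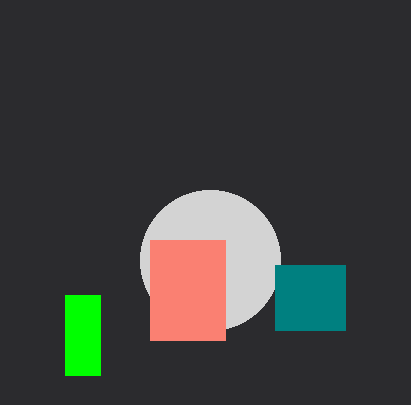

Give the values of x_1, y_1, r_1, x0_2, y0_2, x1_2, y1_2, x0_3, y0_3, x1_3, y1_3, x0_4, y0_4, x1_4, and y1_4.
x_1 = 210
y_1 = 260
r_1 = 70
x0_2 = 65
y0_2 = 295
x1_2 = 100
y1_2 = 375
x0_3 = 150
y0_3 = 240
x1_3 = 225
y1_3 = 340
x0_4 = 275
y0_4 = 265
x1_4 = 345
y1_4 = 330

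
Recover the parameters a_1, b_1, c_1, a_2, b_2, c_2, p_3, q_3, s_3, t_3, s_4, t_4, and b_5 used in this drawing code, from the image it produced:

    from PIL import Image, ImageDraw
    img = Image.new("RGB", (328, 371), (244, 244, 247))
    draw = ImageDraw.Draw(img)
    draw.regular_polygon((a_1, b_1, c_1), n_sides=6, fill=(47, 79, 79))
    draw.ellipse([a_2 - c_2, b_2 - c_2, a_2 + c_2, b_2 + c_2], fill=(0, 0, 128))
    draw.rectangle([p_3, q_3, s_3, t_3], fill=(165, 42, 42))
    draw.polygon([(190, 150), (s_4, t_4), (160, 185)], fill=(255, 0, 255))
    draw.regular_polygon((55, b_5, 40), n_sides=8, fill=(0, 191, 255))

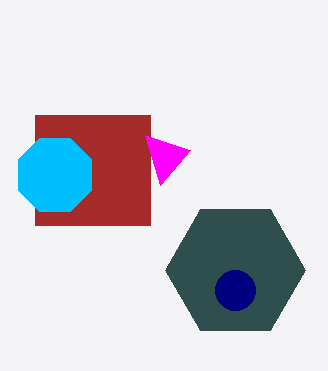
a_1 = 235
b_1 = 270
c_1 = 70
a_2 = 235
b_2 = 290
c_2 = 20
p_3 = 35
q_3 = 115
s_3 = 150
t_3 = 225
s_4 = 145
t_4 = 135
b_5 = 175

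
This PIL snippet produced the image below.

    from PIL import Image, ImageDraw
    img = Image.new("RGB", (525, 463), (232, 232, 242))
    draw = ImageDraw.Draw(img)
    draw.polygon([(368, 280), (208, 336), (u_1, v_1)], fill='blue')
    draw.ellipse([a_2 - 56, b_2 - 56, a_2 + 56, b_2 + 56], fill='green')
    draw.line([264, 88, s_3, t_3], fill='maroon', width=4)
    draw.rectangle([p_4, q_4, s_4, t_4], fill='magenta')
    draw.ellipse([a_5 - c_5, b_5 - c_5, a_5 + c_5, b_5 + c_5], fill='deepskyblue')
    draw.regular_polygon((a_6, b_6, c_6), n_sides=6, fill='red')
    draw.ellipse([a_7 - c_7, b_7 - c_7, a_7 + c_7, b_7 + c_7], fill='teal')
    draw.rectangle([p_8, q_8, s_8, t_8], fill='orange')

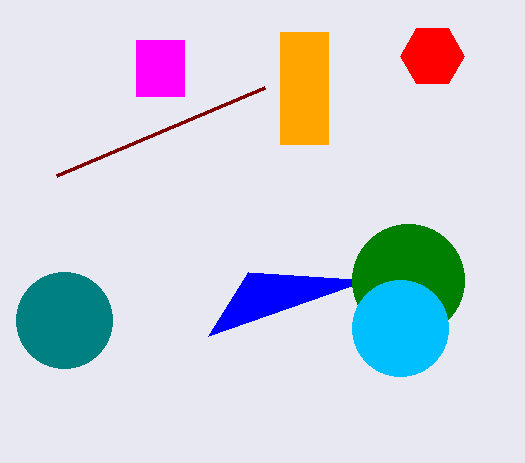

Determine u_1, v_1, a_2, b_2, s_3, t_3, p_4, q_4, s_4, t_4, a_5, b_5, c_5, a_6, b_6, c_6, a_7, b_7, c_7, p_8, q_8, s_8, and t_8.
u_1 = 248; v_1 = 272; a_2 = 408; b_2 = 280; s_3 = 56; t_3 = 176; p_4 = 136; q_4 = 40; s_4 = 184; t_4 = 96; a_5 = 400; b_5 = 328; c_5 = 48; a_6 = 432; b_6 = 56; c_6 = 32; a_7 = 64; b_7 = 320; c_7 = 48; p_8 = 280; q_8 = 32; s_8 = 328; t_8 = 144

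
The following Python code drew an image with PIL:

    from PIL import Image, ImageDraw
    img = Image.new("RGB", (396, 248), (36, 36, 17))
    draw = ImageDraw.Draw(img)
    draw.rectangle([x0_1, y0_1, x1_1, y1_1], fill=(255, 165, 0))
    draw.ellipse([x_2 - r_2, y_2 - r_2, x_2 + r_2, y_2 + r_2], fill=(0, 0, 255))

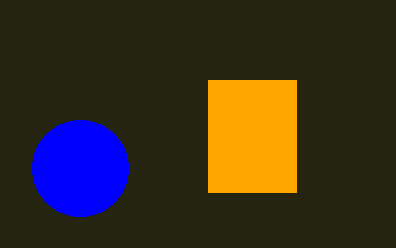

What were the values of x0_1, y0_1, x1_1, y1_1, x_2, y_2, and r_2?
x0_1 = 208
y0_1 = 80
x1_1 = 296
y1_1 = 192
x_2 = 80
y_2 = 168
r_2 = 48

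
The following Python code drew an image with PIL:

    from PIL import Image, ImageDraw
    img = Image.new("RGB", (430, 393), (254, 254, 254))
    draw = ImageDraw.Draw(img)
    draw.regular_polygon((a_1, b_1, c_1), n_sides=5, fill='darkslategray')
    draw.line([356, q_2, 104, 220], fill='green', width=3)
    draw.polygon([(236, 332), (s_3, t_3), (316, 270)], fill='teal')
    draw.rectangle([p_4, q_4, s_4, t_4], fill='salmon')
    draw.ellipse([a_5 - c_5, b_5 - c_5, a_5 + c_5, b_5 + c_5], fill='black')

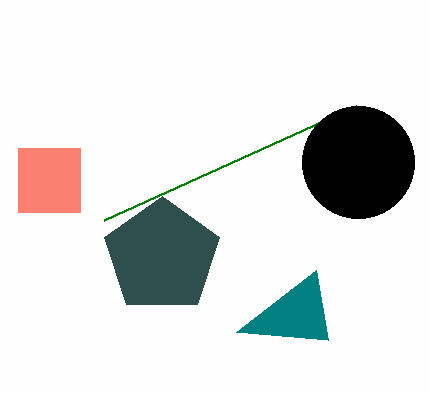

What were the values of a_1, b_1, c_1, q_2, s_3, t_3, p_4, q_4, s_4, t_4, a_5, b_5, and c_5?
a_1 = 162, b_1 = 256, c_1 = 60, q_2 = 106, s_3 = 328, t_3 = 340, p_4 = 18, q_4 = 148, s_4 = 80, t_4 = 212, a_5 = 358, b_5 = 162, c_5 = 56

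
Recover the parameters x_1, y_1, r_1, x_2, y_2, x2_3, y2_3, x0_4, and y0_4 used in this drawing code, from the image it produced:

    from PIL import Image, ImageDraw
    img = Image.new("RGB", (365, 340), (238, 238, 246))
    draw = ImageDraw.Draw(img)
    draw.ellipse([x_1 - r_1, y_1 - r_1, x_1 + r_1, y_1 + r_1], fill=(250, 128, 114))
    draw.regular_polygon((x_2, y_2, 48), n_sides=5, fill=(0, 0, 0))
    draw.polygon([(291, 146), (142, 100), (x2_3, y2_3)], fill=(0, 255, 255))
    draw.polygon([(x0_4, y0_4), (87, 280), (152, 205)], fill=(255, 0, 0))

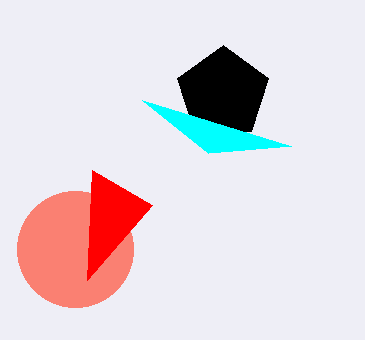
x_1 = 75
y_1 = 249
r_1 = 58
x_2 = 223
y_2 = 93
x2_3 = 208
y2_3 = 153
x0_4 = 92
y0_4 = 170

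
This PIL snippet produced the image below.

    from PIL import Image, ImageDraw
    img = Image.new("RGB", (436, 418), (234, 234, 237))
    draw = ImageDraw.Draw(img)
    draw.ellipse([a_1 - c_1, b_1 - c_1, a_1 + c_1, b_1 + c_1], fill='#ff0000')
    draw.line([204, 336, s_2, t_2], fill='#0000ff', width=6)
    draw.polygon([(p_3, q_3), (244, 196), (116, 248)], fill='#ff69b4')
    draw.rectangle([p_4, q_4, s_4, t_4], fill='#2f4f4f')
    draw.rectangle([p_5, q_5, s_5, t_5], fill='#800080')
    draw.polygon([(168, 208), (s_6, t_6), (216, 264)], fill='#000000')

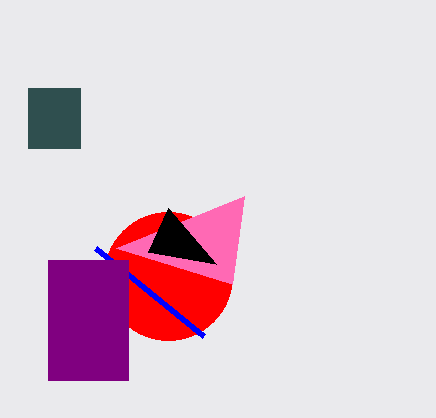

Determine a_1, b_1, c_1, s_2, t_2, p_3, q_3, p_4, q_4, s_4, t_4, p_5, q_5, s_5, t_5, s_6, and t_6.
a_1 = 168, b_1 = 276, c_1 = 64, s_2 = 96, t_2 = 248, p_3 = 232, q_3 = 284, p_4 = 28, q_4 = 88, s_4 = 80, t_4 = 148, p_5 = 48, q_5 = 260, s_5 = 128, t_5 = 380, s_6 = 148, t_6 = 252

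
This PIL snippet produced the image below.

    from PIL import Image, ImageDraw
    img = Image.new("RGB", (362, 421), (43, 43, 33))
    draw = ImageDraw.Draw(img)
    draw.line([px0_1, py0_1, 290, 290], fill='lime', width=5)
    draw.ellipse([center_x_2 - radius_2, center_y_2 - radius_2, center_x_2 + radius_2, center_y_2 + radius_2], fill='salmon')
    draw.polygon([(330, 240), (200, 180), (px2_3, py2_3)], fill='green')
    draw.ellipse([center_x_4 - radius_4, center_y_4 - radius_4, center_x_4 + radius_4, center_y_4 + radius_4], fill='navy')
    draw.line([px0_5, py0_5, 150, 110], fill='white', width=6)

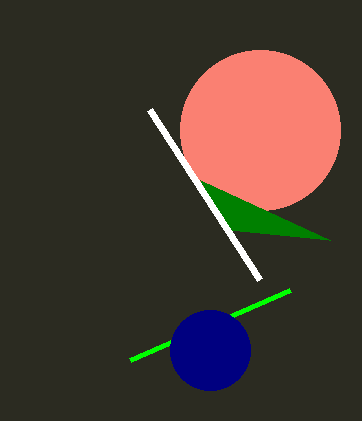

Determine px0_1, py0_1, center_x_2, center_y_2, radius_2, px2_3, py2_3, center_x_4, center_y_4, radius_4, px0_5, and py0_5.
px0_1 = 130; py0_1 = 360; center_x_2 = 260; center_y_2 = 130; radius_2 = 80; px2_3 = 230; py2_3 = 230; center_x_4 = 210; center_y_4 = 350; radius_4 = 40; px0_5 = 260; py0_5 = 280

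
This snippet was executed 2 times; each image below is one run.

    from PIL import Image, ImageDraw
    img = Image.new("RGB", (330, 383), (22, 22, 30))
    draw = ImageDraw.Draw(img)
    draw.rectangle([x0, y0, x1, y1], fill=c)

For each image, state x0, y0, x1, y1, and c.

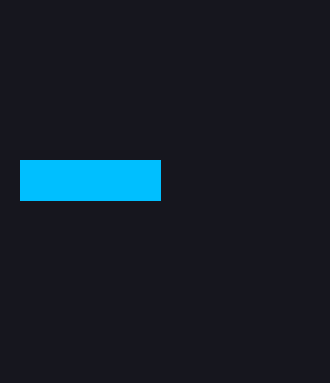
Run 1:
x0 = 20
y0 = 160
x1 = 160
y1 = 200
c = 'deepskyblue'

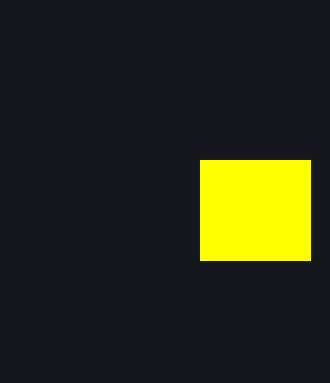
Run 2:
x0 = 200, y0 = 160, x1 = 310, y1 = 260, c = 'yellow'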